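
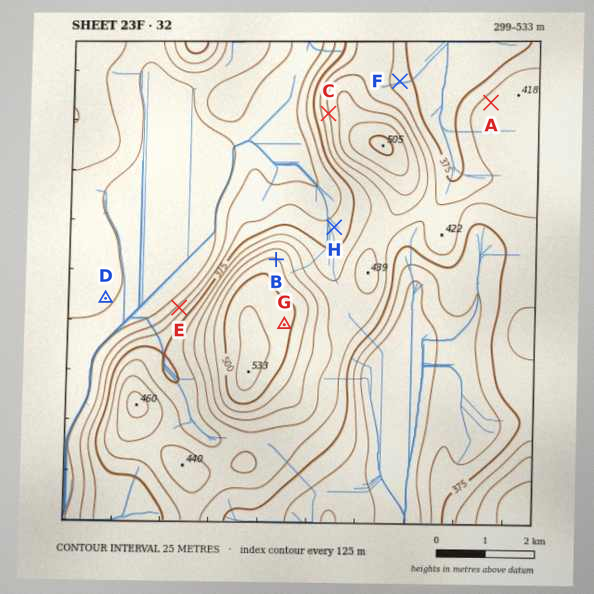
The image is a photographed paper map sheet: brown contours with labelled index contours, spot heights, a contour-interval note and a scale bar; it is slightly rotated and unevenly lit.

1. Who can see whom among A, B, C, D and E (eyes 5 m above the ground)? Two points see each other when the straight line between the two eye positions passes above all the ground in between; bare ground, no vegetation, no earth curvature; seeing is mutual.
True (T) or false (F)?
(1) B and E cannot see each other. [T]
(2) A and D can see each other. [F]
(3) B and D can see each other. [F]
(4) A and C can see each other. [F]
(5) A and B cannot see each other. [T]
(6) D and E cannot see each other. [F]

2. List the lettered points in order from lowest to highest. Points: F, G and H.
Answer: H F G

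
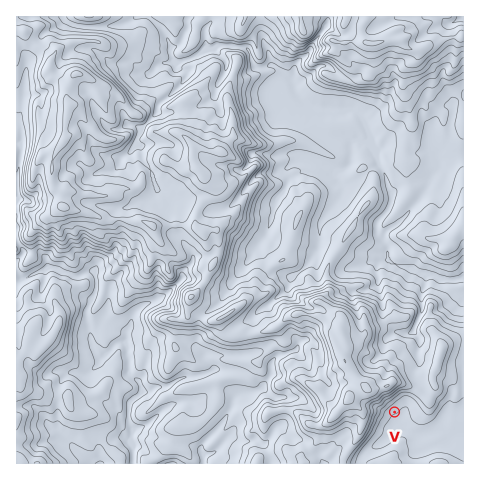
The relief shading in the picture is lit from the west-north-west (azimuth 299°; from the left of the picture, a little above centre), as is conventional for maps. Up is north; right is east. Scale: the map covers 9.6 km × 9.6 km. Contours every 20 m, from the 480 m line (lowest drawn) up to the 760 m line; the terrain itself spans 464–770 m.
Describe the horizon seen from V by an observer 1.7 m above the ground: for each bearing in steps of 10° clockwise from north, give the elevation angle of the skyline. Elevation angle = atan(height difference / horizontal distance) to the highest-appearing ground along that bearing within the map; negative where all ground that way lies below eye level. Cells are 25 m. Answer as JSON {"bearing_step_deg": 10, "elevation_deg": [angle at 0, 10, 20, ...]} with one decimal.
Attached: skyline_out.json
{"bearing_step_deg": 10, "elevation_deg": [11.7, 9.4, 7.5, 5.8, 4.7, 4.4, 4.1, 4.0, 3.2, 1.9, 0.7, -0.1, -0.5, 0.3, 1.0, 0.4, 0.1, 0.7, 1.4, 1.5, 1.2, 0.7, 1.1, 4.2, 7.2, 9.0, 10.4, 11.3, 10.6, 10.7, 12.4, 13.7, 13.7, 13.4, 13.9, 13.5]}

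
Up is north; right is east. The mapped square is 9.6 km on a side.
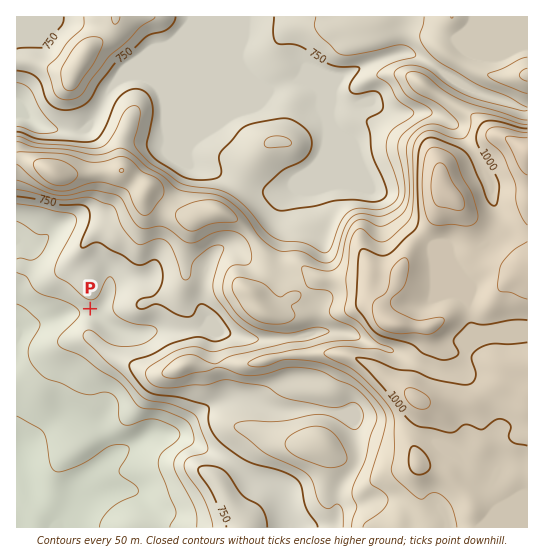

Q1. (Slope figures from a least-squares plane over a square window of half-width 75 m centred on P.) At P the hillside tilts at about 7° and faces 200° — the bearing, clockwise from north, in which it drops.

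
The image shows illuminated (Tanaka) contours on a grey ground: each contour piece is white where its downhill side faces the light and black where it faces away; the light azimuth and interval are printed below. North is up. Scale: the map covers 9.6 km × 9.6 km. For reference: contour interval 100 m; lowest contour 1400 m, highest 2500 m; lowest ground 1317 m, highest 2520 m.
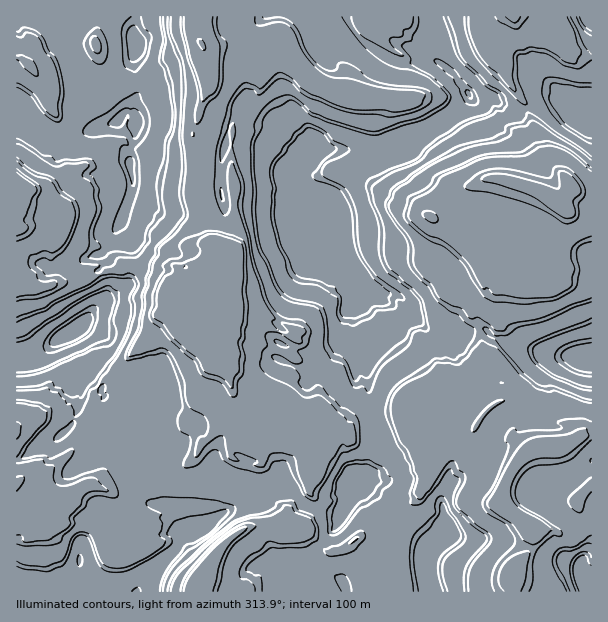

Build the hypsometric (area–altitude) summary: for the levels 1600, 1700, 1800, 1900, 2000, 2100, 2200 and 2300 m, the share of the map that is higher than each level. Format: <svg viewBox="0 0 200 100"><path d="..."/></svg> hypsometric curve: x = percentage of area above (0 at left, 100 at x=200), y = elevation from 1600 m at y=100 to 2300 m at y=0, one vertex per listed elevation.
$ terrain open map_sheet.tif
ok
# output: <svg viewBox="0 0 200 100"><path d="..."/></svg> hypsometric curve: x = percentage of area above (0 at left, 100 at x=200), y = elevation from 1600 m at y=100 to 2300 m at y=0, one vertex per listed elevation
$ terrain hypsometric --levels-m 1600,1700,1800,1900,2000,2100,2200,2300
<svg viewBox="0 0 200 100"><path d="M190 100l-5-14-34-15-10-14-51-14-13-14-48-15-7-14"/></svg>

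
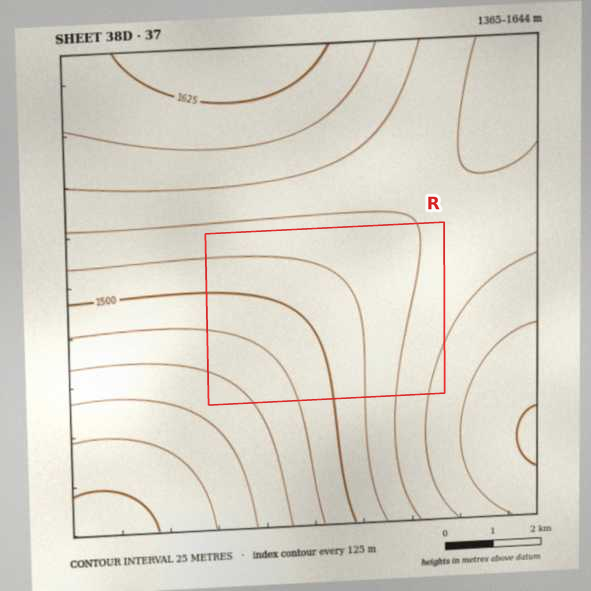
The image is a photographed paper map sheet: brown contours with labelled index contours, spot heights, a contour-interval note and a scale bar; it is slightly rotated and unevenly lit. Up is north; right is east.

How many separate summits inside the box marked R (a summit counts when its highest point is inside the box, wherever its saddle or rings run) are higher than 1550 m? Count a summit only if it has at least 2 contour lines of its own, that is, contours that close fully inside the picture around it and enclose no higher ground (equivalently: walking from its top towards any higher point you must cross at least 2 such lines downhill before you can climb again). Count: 0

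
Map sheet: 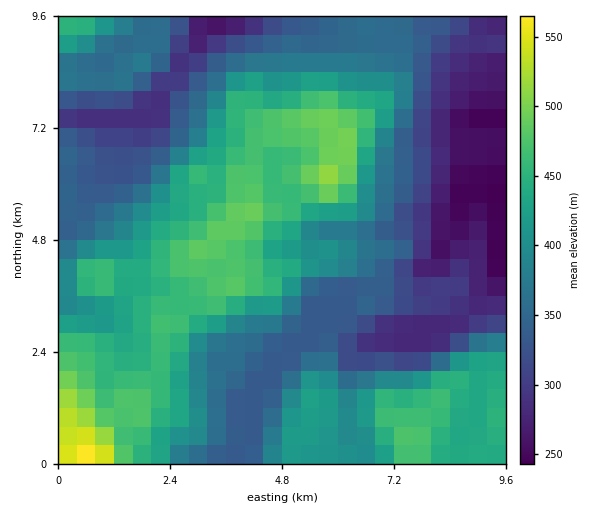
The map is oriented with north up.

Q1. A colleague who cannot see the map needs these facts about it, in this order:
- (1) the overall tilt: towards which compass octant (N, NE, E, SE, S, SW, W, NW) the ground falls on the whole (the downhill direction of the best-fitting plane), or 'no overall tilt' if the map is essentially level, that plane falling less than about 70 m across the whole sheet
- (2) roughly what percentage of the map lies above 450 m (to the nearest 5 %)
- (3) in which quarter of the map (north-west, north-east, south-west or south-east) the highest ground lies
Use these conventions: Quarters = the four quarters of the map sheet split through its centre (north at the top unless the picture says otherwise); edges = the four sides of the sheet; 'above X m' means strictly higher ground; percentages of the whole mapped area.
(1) Overall the map slopes down towards the north-east.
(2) About 25 % of the map lies above 450 m.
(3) Look to the south-west quarter for the highest ground.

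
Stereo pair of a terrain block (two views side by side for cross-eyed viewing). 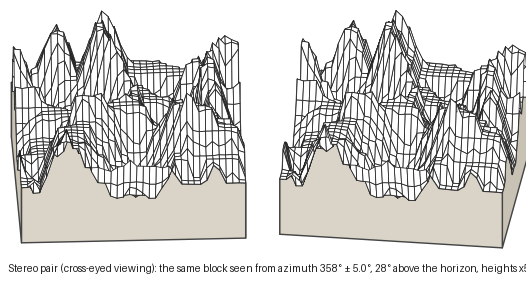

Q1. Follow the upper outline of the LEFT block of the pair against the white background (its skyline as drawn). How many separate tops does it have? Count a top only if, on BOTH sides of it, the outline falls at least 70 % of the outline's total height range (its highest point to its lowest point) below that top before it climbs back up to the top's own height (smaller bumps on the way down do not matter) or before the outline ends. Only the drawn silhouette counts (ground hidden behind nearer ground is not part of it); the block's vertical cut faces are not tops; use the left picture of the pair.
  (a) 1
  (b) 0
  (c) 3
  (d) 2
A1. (b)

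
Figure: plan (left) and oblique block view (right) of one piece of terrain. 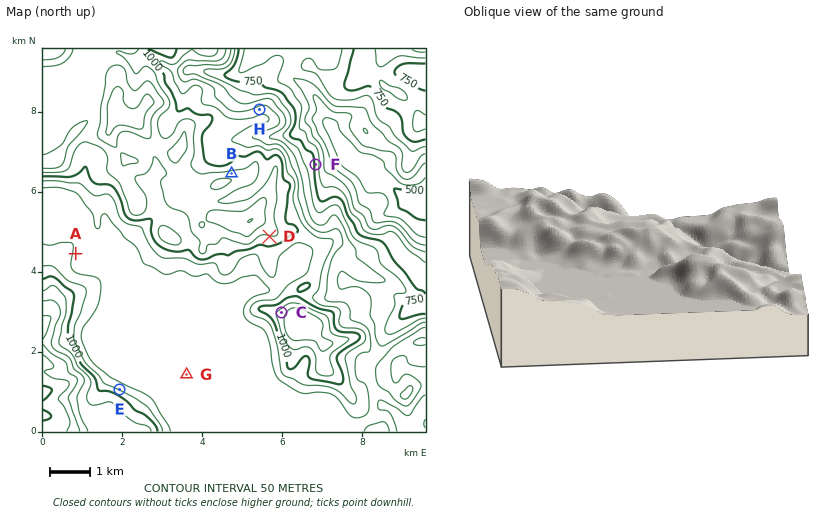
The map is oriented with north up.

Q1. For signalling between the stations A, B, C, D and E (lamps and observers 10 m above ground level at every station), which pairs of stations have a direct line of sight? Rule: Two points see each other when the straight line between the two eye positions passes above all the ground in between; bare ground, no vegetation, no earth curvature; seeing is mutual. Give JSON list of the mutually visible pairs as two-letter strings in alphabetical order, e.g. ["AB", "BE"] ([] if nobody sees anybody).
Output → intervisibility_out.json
["AC", "CD", "CE", "DE"]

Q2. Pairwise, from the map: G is above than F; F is below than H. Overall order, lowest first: F G H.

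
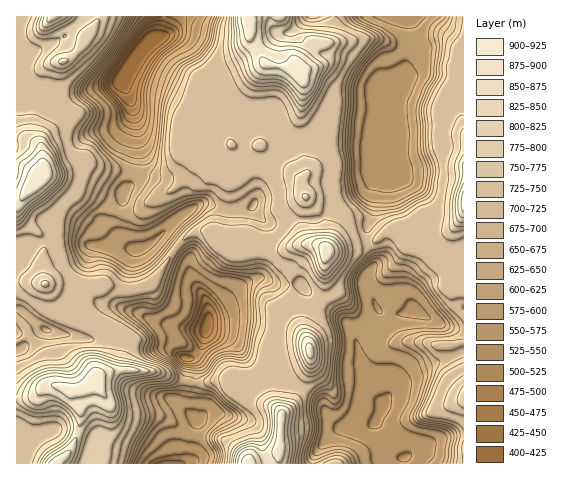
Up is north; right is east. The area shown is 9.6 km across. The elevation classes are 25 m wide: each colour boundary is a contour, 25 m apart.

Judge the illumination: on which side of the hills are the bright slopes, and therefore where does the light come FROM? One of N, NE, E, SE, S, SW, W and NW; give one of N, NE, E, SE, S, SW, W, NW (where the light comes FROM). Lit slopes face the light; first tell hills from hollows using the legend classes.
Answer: NW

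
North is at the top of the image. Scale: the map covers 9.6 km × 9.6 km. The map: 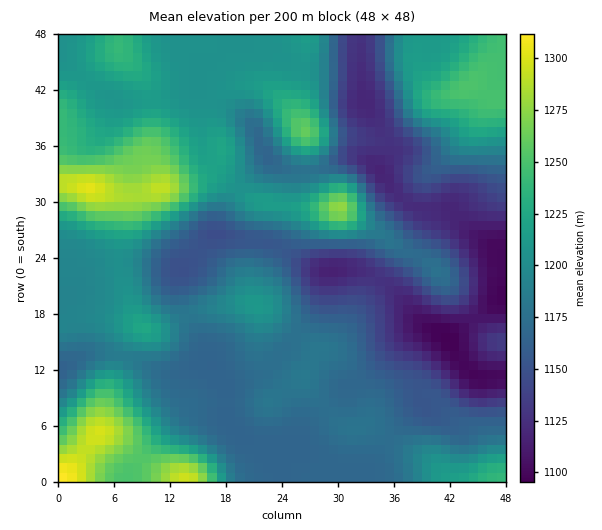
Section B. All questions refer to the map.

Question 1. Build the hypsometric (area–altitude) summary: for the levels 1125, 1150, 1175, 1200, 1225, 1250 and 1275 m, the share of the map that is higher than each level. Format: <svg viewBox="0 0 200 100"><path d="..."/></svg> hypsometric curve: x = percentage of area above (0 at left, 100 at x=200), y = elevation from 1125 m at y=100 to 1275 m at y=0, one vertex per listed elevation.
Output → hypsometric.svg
<svg viewBox="0 0 200 100"><path d="M182 100l-20-17-49-16-36-17-41-17-18-16-11-17"/></svg>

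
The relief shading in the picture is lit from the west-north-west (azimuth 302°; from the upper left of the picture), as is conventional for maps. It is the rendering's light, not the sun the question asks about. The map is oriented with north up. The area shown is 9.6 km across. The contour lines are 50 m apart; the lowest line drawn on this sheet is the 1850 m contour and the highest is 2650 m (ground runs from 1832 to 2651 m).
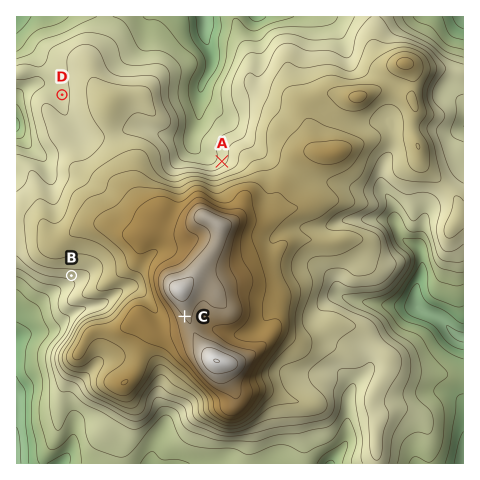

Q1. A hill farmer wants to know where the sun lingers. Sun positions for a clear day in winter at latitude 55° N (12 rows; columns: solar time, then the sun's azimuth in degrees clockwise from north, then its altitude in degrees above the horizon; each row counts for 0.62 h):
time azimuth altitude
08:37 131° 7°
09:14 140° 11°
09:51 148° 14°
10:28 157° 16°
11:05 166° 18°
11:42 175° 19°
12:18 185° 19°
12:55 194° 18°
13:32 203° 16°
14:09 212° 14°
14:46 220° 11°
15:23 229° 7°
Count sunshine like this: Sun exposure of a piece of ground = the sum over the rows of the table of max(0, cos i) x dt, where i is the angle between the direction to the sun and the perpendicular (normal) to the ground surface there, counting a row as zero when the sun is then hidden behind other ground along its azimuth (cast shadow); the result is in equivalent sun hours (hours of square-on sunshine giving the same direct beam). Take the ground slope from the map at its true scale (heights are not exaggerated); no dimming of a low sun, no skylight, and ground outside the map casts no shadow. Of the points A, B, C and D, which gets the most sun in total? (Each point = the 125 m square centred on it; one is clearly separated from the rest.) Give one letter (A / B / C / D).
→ B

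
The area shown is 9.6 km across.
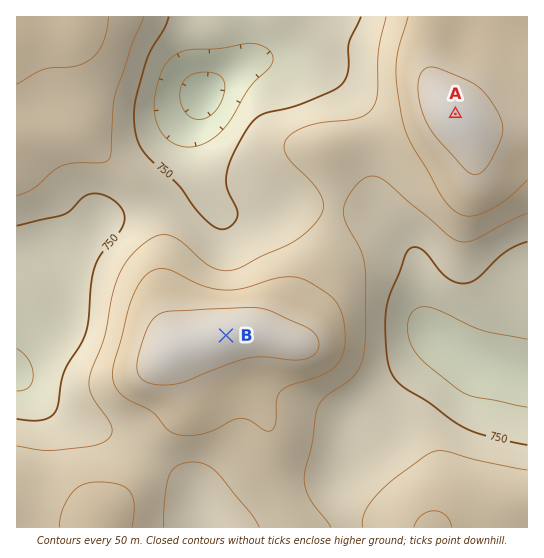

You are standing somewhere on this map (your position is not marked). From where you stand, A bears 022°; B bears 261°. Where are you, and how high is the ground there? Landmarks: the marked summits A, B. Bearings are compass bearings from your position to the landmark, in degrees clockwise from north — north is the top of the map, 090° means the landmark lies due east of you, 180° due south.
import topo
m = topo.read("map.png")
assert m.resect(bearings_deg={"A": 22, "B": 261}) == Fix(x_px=375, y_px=312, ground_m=780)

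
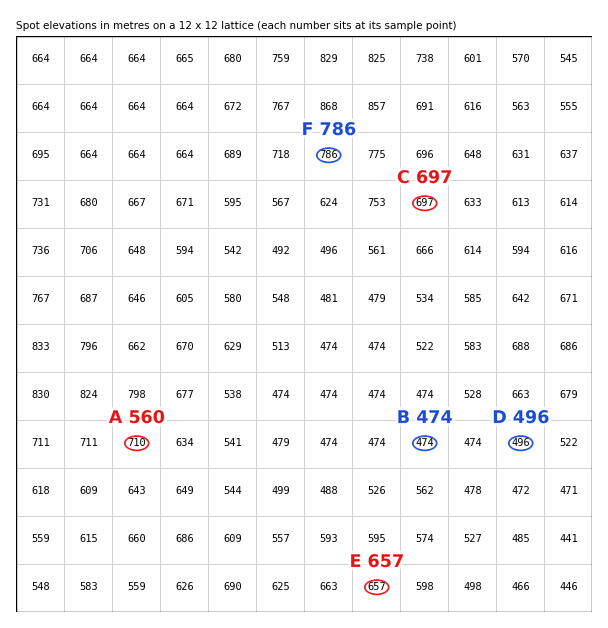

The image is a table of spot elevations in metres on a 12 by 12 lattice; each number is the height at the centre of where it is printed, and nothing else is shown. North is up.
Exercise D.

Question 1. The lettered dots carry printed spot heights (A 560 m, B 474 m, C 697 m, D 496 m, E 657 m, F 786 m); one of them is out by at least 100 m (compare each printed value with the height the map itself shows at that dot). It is A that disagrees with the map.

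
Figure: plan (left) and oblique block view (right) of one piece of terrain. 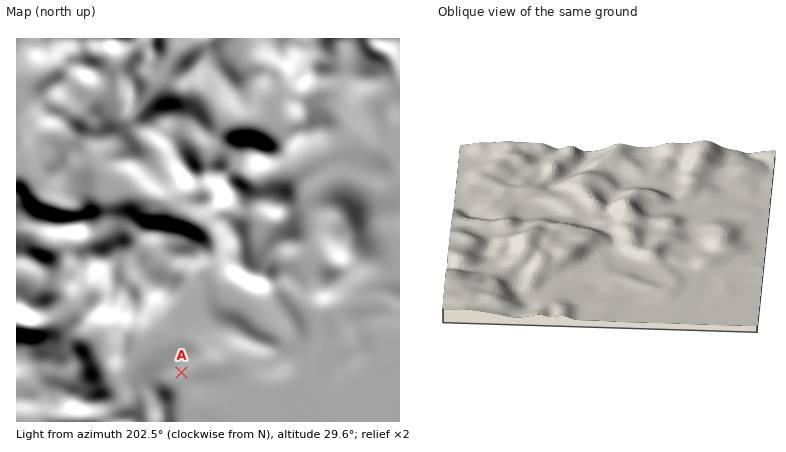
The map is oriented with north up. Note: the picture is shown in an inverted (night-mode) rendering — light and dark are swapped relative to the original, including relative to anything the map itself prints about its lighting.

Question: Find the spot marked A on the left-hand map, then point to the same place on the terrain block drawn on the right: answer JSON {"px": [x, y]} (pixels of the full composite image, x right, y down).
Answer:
{"px": [581, 297]}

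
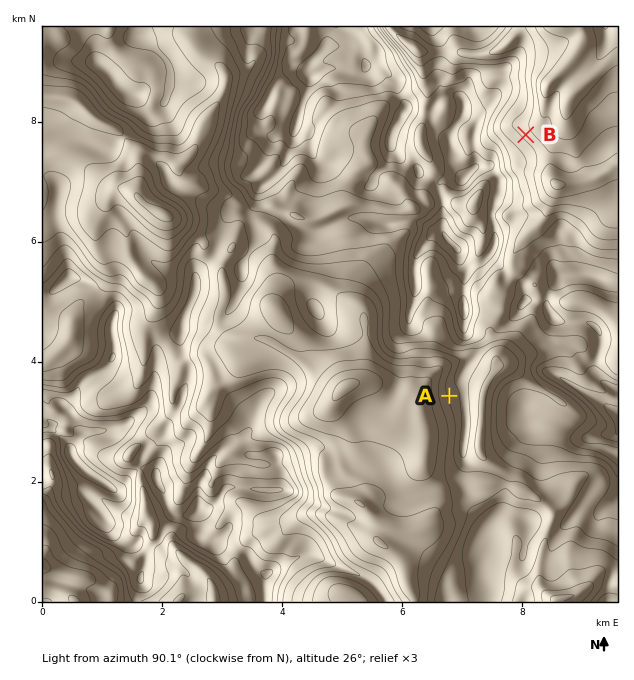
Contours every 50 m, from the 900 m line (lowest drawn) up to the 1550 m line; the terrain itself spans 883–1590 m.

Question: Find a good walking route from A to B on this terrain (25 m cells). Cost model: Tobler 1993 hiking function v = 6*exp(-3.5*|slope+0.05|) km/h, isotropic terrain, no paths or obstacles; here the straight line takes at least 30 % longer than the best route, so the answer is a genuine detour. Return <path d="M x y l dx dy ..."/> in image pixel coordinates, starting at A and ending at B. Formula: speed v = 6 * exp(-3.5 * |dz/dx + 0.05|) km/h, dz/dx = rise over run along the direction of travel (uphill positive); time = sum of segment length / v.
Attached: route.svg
<path d="M449 396l3-6 0-5 9-18 26-25 24-48 0-14 3-6 1-6 5-9 0-7 18-36 0-2-2-3-4-4-2-3 0-32 5-9 0-10-9-18"/>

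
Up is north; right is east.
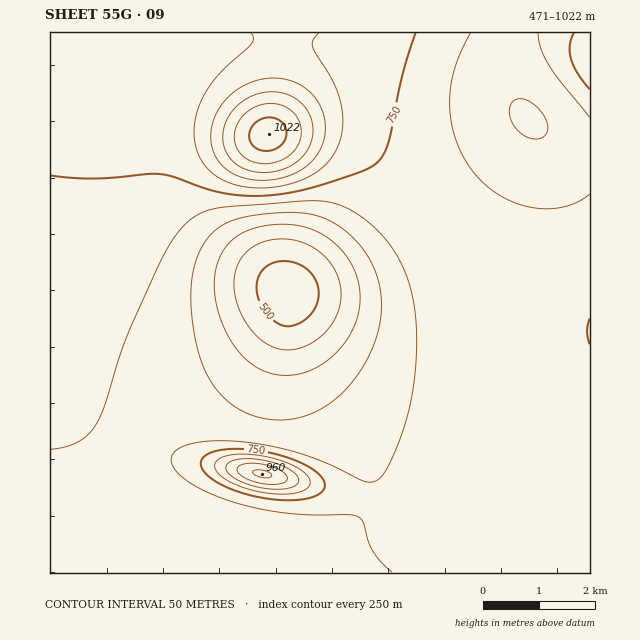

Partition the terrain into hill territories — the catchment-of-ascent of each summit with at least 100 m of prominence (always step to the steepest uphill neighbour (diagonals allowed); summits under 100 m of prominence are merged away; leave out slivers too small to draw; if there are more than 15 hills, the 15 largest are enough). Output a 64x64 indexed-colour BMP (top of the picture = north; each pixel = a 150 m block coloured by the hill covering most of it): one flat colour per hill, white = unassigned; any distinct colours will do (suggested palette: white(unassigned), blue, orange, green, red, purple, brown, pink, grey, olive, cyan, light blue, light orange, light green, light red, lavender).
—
<image width="64" height="64" href="data:image/bmp;base64,Qk12CAAAAAAAAHYAAAAoAAAAQAAAAEAAAAABAAQAAAAAAAAIAAATCwAAEwsAABAAAAAAAAAA////ALR3HwAOf/8ALKAsACgn1gC9Z5QAS1aMAMJ34wB/f38AIr28AM++FwDox64AeLv/AIrfmACWmP8A1bDFABERERERERERERERERERERERERERERERERERERERERERERERERERERERERERERERERERERERERERERERERERERERERERERERERERERERERERERERERERERERERERERERERERERERERERERERERERERERERERERERERERERERERERERERERERERERERERERERERERERERERERERERERERERERERERERERERERERESIiIiIiERERERERERERERERERERERERERERERERESIiIiIiIiIiERERERERERERERERERERERERERERERIiIiIiIiIiIiIhEREREREREREREREREREREREREREiIiIiIiIiIiIiIiEREREREREREREREREREREREREREiIiIiIiIiIiIiIiIREREREREREREREREREREREREREiIiIiIiIiIiIiIiIhEREREREREREREREREREREREREiIiIiIiIiIiIiIiIiERERERERERERERERERERERERESIiIiIiIiIiIiIiIiIRERERERERERERERERERERERERIiIiIiIiIiIiIiIiIREREREREREREREREREREREREREiIiIiIiIiIiIiIiIRERERERERERERERERERERERERESIiIiIiIiIiIiIiIREREREREREREREREREREREREREREiIiIiIiIiIiIiIRERERERERERERERERERERERERERERIiIiIiIiIiIiIhERERERERERERERERERERERERERERESIiIiIiIiIiIhERERERERERERERERERERERERERERERESIiIiIiIiIhEREREREREREREREREREREREREREREREREiIiIiIiIiERERERERERERERERERERERERERERERERERIiIiIiIiERERERERERERERERERERERERERERERERERERIiIiIiIRERERERERERERERERERERERERERERERERERESIiIiIREREREREREREREREREREREREREREREREREREREiIiIhERERERERERERERERERERERERERERERERERERERIiIiERERERERERERERERERERERERERERERERERERERESIiIRERERERERERERERERERERERERERERERERERERERIiIRERERERERERERERERERERERERERERERERERERERESIhEREREREREREREREREREREREREREREREREREREREREiERERERERERERERERERERERERERERERERERERERERESIRERERERERERERERERERERERERERERERERERERERERERERERERERERERERERERERERERERERERERERERERERERERERERERERERERERERERERERERERERERERERERERERERERERERERERERERERERERERERERERERERERERERERERERERERERERERERERERERERERERERERERERERERERERERERERERERERERERERERERERERERERERERERERERERERERERERERERERERERERERERERERERERERERERERERERERERERERERERERERERERERERERERERERERERERERERERERERERERERERERERERERERERERERERERERERERERERERERERERERERERERERERERERERERERERERERERERERERERERERERERERERERERERERERERERERERERERERERERERERERERERERERERERERERERERERERERERERERERERERERERERERERERERERERERERERERERERERERERERERERERERERERERERERERERERERERERERERERERERERERERERERERERERERERERERERERERERERERERERERERERERERERERERERERERERERERERERERERERERERERERERERERERERERERERERERERERERERERERERERERERERERERERERERERERERERERERERERERERERERERERERERERERERERERERERERERERERERERERERERERERERERERERERERERERERERERERERERERERERERERERERERERERERERERERERERERERERERERERERERMxEREREREREREREREREREREREREREREREREREREREzMzEREREREREREREREREREREREREREREREREREREREzMzMREREREREREREREREREREREREREREREREREREREzMzMxEREREREREREREREREREREREREREREREREREREzMzMzEREREREREREREREREREREREREREREREREREREzMzMzMRERERERERERERERERERERERERERERERERERETMzMzMxERERERERERERERERERERERERERERERERERERMzMzMzERERERERERERERERERERERERERERERERERERMzMzMzMREREREREREREREREREREREREREREREREREREzMzMzMxERERERERERERERERERERERERERERERERERETMzMzMzERERERERERERERERERERERERERERERERERERMzMzMzMREREREREREREREREREREREREREREREREREREzMzMzMxERERERERERERERERERERERERERERERERERETMzMzMz"/>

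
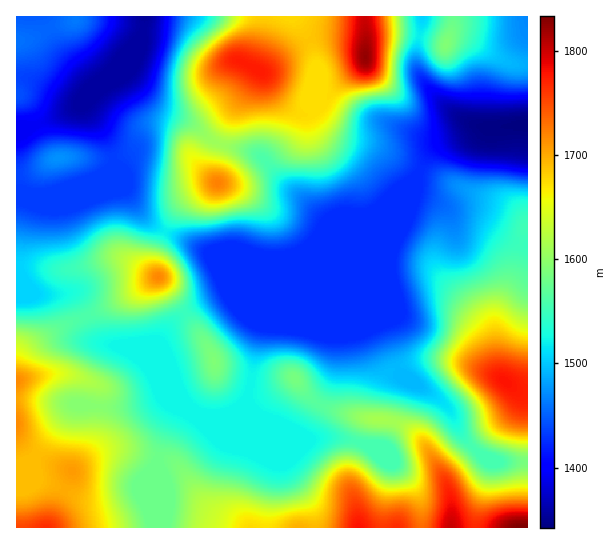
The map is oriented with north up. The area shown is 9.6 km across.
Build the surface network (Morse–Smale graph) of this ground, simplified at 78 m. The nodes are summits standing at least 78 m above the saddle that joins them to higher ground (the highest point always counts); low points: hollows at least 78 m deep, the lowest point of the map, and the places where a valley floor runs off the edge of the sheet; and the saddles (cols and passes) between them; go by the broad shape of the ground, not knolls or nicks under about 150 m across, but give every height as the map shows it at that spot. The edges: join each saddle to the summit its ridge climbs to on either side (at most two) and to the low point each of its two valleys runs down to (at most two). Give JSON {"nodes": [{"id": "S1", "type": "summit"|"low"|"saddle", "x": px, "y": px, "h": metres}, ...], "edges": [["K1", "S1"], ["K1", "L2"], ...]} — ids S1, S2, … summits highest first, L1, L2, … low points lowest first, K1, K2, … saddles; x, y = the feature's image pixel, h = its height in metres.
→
{"nodes": [
{"id": "S1", "type": "summit", "x": 522, "y": 527, "h": 1834},
{"id": "S2", "type": "summit", "x": 365, "y": 57, "h": 1824},
{"id": "S3", "type": "summit", "x": 505, "y": 382, "h": 1779},
{"id": "S4", "type": "summit", "x": 258, "y": 70, "h": 1776},
{"id": "S5", "type": "summit", "x": 45, "y": 527, "h": 1766},
{"id": "S6", "type": "summit", "x": 218, "y": 183, "h": 1722},
{"id": "S7", "type": "summit", "x": 158, "y": 278, "h": 1719},
{"id": "L1", "type": "low", "x": 525, "y": 125, "h": 1342},
{"id": "L2", "type": "low", "x": 145, "y": 17, "h": 1352},
{"id": "K1", "type": "saddle", "x": 309, "y": 41, "h": 1686},
{"id": "K2", "type": "saddle", "x": 221, "y": 143, "h": 1609},
{"id": "K3", "type": "saddle", "x": 525, "y": 462, "h": 1586},
{"id": "K4", "type": "saddle", "x": 155, "y": 459, "h": 1579},
{"id": "K5", "type": "saddle", "x": 86, "y": 317, "h": 1560},
{"id": "K6", "type": "saddle", "x": 185, "y": 313, "h": 1548},
{"id": "K7", "type": "saddle", "x": 166, "y": 231, "h": 1519}],
"edges": [["K1", "S2"], ["K1", "S4"], ["K1", "L1"], ["K2", "S4"], ["K2", "S6"], ["K2", "L1"], ["K2", "L2"], ["K3", "S1"], ["K3", "S3"], ["K3", "L1"], ["K4", "S1"], ["K4", "S5"], ["K4", "L1"], ["K5", "S5"], ["K5", "S7"], ["K5", "L1"], ["K5", "L2"], ["K6", "S1"], ["K6", "S7"], ["K6", "L1"], ["K7", "S6"], ["K7", "S7"], ["K7", "L1"], ["K7", "L2"]]}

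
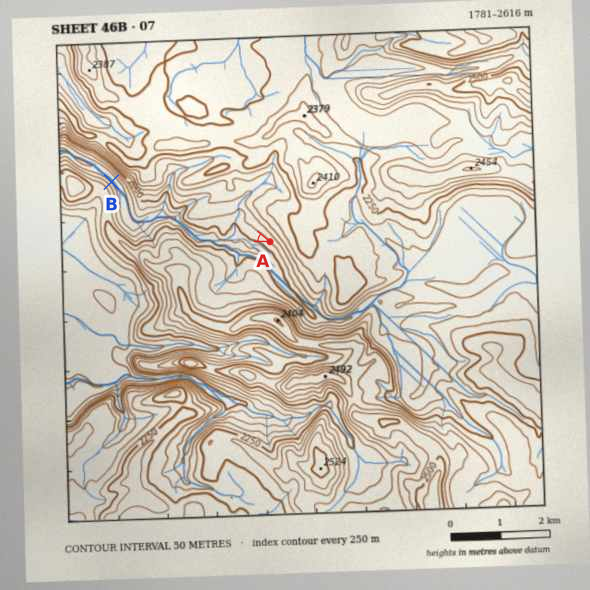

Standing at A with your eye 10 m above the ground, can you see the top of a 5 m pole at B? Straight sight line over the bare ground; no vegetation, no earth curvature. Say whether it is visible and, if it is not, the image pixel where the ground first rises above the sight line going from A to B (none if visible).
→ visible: false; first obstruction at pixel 230 226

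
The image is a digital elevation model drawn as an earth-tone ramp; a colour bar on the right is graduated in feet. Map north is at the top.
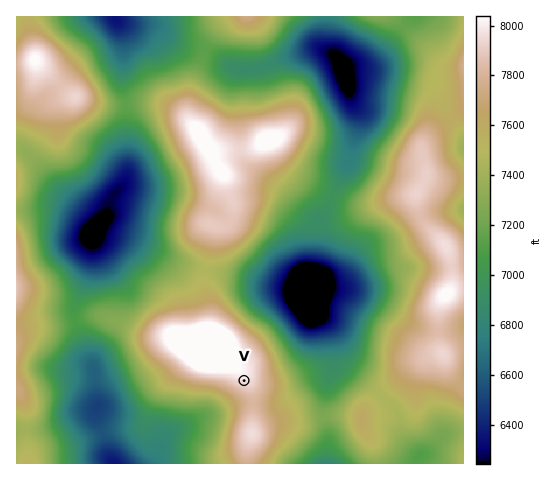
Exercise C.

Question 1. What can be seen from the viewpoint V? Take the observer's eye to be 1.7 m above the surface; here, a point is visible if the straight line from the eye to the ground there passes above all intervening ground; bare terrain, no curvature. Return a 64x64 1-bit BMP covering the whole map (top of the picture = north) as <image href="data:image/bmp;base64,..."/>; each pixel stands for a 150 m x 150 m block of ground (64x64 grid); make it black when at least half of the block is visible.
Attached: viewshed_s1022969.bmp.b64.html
<image width="64" height="64" href="data:image/bmp;base64,Qk0+AgAAAAAAAD4AAAAoAAAAQAAAAEAAAAABAAEAAAAAAAACAAATCwAAEwsAAAIAAAAAAAAA////AAAAAAB/4APYAADgA3/gAfwAAeADf8AA/gAB4AN/wAAfAAHgAX+AAAfgAcABfwAAA/gBwAB+AAAD/gHAgXwAAAH4AMGBfAAAAPAAR8P8AAAAYAAHj/gAAAAAAAff+AAAAIAAB/7wAAAfgAAD/OAAAB8AAAP8wAAAHgAAA/iAAAAOAAAD+AAAAAAAAAH4AAAAAAAAAPAAAAAAAAAAMAAAAAAAAAAYAAAAAAAAABgAAAAAAAAAGAAAAAAAAAAYAAAAAAAAAAwAAAAAAAAADAAAAAAAAAAAAAAAAAAAAAAAAAAAAAAAAAAAAAAAAAAAAAAAAAAAAAAAAAAAAAAAAAAAAAAAAAAAAAAAAAAAAAAAAAAAAAAAAAAAAAAAAAAAAAAAAAAAAAAAAAAAAAAAAAAAAAAAAAAAAAAAAAAAAAAAAAAAAAAAAAAAAAAAAAAAAAAAAAAAAAAAAAAAAAAAAAAAAAAAAAAAAAAAAAAAAAAAAAAAAAAAAAAAAAAAAAAAAAAAAAAAAAAAAAAAAAAAAAAAAAAAAAAAAAAAAAAAAAAAAAAAAAAAAAAAAAAAAAAAAAAAAAAAAAAAAAAAAAAAAAAAAAAAAAAAAAAAAAAAAAAAAAAAAAAAAAAAAAAAAAAAAAAAAAAAAAAAAAAAAAAAAAAAAAAAAAAAAAAAAAAAAAAAAAAAAAAAAA=="/>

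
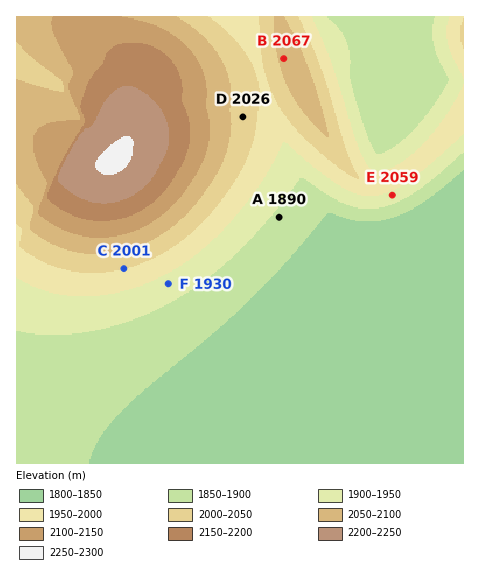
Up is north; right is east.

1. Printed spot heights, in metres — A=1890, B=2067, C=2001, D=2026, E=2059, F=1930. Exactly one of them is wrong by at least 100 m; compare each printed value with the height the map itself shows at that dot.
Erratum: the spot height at E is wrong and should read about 1934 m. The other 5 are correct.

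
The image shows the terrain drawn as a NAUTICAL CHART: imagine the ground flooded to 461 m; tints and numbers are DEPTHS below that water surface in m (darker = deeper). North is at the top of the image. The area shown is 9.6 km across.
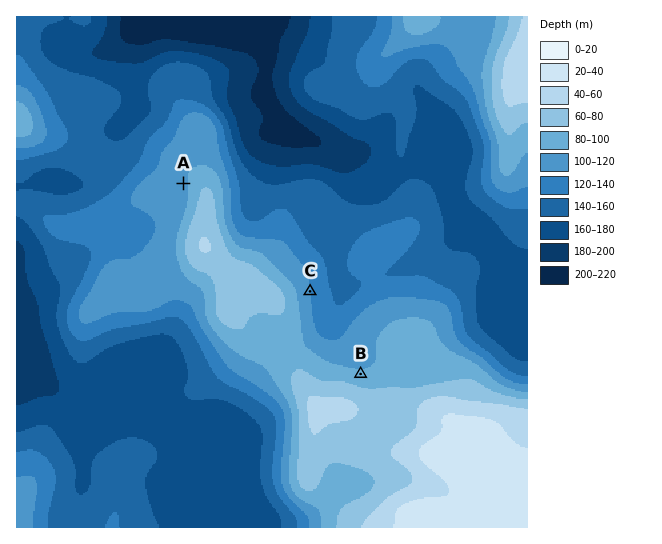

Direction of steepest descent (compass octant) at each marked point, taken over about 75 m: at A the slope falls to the W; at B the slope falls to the N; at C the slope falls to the E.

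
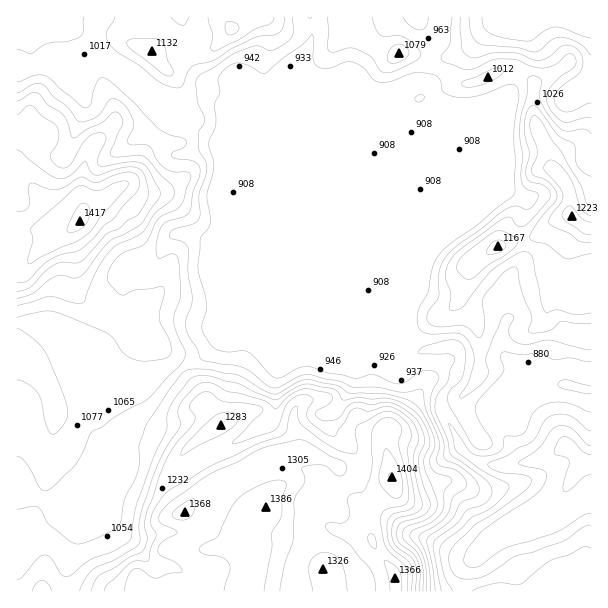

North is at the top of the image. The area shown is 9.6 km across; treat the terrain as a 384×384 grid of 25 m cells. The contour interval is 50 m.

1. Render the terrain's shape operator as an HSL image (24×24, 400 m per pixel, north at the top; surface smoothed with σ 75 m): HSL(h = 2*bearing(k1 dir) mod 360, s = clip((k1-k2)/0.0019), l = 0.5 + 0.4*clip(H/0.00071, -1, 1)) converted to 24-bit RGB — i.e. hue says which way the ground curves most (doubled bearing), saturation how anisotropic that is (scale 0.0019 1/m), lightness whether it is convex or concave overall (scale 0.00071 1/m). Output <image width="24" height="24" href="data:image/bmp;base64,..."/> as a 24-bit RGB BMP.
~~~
<image width="24" height="24" href="data:image/bmp;base64,Qk32BgAAAAAAADYAAAAoAAAAGAAAABgAAAABABgAAAAAAMAGAAATCwAAEwsAAAAAAAAAAAAARY+zxHWTLE2crLzTs6DdknrRrFtufE1UUIBuvaiDppp1Lzdjsq14bZCLYUtvzu2e7+nSGzF6HlGdkm7Lwni6aXKbp5mZjoGSUYV5rZ96O3V2PX89Qpc95ABp1nyAjHzFXYSykqx4rZaGOVd1aLFtkE1xpEl3wv/S56y8Pw06IjEdJFI2cah/hXquoYuuroWSdJmPinZddWdeV3RPJBk415IvyrcdLI8wqlulrZOGqZ5oTW+KYlWMZ3CruOeuw3MBMxcAdFocQI1WGkkdJFcdR2o1SW1DybCXj3ZkgGhzf39/fX5/IT9mesHD69ny34zDKF1nyJ2zz7eqQlN3XYV6g15/pIdU/zJu0vf5t8LxeCigkZvJM5F6LnM4PnNWfqFEgGd5kp1qb393f39/PGNwOYGZiNwk5GitplndL4c20It/1HLLRktyV61CWCGM8vjTc82xchjK09z4pLHzxqL1xrLtQXycYayTbF99sauKYoR/eX5/Z218Hllj98rHFWIMJZcT24vu2mLw3EGQfcHhk6XnMhdd8v7NqUIyBk4hRQIEQhwAITsDSV8QoWE+hSMTXWB+uKmDb4aBX3dvcXx/Pmh1N4wy+LHU5HtLAjQIMm0c7MBkVLG1ghN5ZoK39O7X2ufwZWDfJAAz1Pfp1DS8m7+mKho5y6xNWFl1v8eehVaej3t0aH1WK29jb1HAjNJrluHN18DyAE7t/9nMcTMSAJSLmNrs4e/c6mqHMQAzs/NzIRxXzKWjsVh9ZTx+b7trX26GkcKDZVSAoHmfoouuYq+gDUk5xuPDhI7AiLxnDRYmZN9J59H6Uh77ZGAgaF8X2hgtfwD0xjr02HpbMYNYq2e1nozRmrjTbqSOkGOae3R/h3OAh11ap3tXPsRzDpUba1k4rGU8XDhINW4gcV4YWT0ngpJObT8sMnkozWNqFRRU8+eddjF7V144iYg9d10rf6h2gFt1fGlndWdZaamcpcLNksmgYUx1U0JHloRafGdvcoJugXJrdIBygmFvjYC1yUWfc1gUDzwc2e+jTh+z14e8SKJ/Yrd4VWMhX1c9jpdUh8a4XXCfrK9tooBOU3B3U117iYh7g31+fIeGfHh/f4B/eH2AaYBpQzaY8djzic3gb7hyKDRauV9lzFWeeZrOdcV+NnqKiMNyQ4lgWm2Ts4e3zrmjVGueVE19jYWLhYmKf3SDf35/f39/fn5/dHuFUXV9jDVK6b+QPG83NkJ2dpqdyLqdbXiC8K/RJkRUrMpXNXE+M1AxM3w85cyvQjxkXmN6dIR3iHl3gHd9f39/f39/f39/coB9Y3OFKVa789jn7ISdCiwbVYZKqKd5hXZkZU2c9MHw1MGLi1dgN2Y6IMMiPYYfnjRQVnd6fnZ7gH58f39/f39/gIB/f39/f4B/b39yHWlLM8OP+tH45c3+RCrqgG1Nv1lAUEqjqHyt7s/btnDLe4G5wJhnKmNKZNqXOkmJfn1/f39/f39/f39/f4B/f39/f39/f39/eH95JV4uF2Mb6Y+EKBas9s34wv/9Vox+OLW95Mfd2pT14qXjjaviqqXoTqJBLDRZf39/f39/f3+AgX+Af3+Af39/f39/f39/f39/fn9/QXNTb0sXLSIGhaoAXuwDdr2JLmhZ48MdB08s9dbn1IHgcjCY9dblHCt5fHuAhn16e4KBf4B/gH9/f39/f39/gIB/f39/f39/enx/GRhZ+NP3zP/dPyJlsXFOeJZLD4qx9p6ACC4FykwhjEB3wMdAQS1ce3x/gYp8gHl/f39/f39/f39/f39/f39/f39/f39/fHx/JRpXsulbmfB8mzy5g3jGr7jIE1164meE0qTiQGKNlWJ3yZqPQFKPc3d+gXN5iHttgnxcbIFneX50f25rhXxZa31ge31peH5vDxpP4/3OGkSPwmiR5HzLY6NdXCNPO6c+041XaC5Jg3szkbtSi1aNW1Jxi3Rib3+lmbO9d2iYgmx1WIZXmJG3m1istV1IXIQ9DSws9/+kIxcQR3UrOoMmqS04X1uFi7tkXSAshicyw+/JhS8yOlshVE5tdbBfW35slFVFZ3JNdz5i26hSIWAeQaOPkc3q7NH6do/zve75/Yn0HKyZh0x3ppx8el6CljphhFnR2PPxXFaos0vU9Zu5GU8rtrdINH1Zajq4xXCWS8C90OL2yMf4v07GKog/KZFVw71pXyBS0NGGt3v0e2d9dp5qZFJ+b4SimLtzfoZNlVFyVz183reyz7XwrM7nW6XJHyFu19OrgcOKLWwtajErxJt2ZbFoLks+YVMxQWQ4fq4kYToj"/>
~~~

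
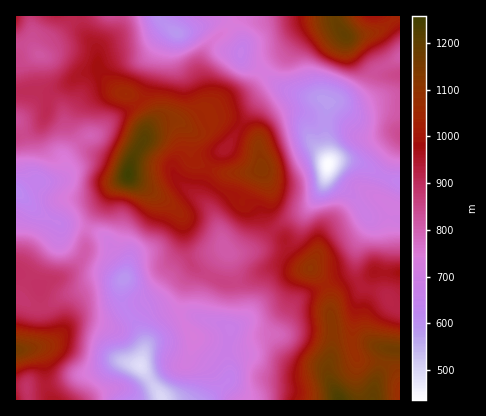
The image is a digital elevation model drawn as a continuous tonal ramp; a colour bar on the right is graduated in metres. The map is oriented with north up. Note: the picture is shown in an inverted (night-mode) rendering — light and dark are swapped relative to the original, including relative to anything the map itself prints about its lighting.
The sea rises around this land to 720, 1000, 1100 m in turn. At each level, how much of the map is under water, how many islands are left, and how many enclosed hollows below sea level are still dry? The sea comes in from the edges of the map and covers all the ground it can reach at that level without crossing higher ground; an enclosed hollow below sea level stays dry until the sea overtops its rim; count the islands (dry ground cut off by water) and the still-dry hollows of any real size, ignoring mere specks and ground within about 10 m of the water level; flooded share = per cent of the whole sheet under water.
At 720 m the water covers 23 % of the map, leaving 0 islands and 1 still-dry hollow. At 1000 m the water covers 80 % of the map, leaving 1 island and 0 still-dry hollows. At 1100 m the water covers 93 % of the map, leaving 2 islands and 0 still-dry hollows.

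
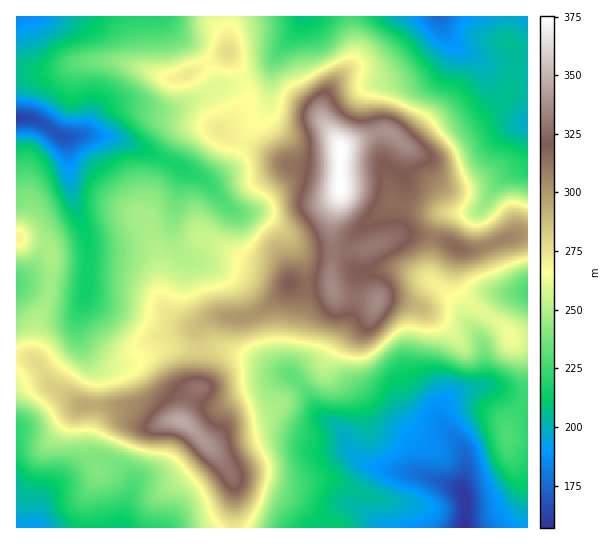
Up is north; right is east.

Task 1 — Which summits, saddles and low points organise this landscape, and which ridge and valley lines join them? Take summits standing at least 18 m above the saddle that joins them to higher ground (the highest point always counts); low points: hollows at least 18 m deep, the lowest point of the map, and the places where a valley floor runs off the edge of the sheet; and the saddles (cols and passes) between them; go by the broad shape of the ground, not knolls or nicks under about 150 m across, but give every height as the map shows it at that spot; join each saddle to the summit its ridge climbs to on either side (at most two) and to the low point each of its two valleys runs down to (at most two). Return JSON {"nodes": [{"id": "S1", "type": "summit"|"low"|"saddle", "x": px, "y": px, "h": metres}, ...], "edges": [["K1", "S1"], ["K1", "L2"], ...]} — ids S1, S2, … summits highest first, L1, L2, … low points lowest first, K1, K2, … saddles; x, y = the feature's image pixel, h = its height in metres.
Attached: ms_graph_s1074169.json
{"nodes": [
{"id": "S1", "type": "summit", "x": 341, "y": 186, "h": 375},
{"id": "S2", "type": "summit", "x": 182, "y": 421, "h": 347},
{"id": "S3", "type": "summit", "x": 19, "y": 238, "h": 270},
{"id": "L1", "type": "low", "x": 463, "y": 527, "h": 157},
{"id": "L2", "type": "low", "x": 18, "y": 118, "h": 162},
{"id": "L3", "type": "low", "x": 439, "y": 17, "h": 176},
{"id": "L4", "type": "low", "x": 17, "y": 17, "h": 185},
{"id": "L5", "type": "low", "x": 17, "y": 527, "h": 190},
{"id": "L6", "type": "low", "x": 527, "y": 291, "h": 228},
{"id": "K1", "type": "saddle", "x": 433, "y": 238, "h": 310},
{"id": "K2", "type": "saddle", "x": 199, "y": 350, "h": 282},
{"id": "K3", "type": "saddle", "x": 17, "y": 357, "h": 270},
{"id": "K4", "type": "saddle", "x": 243, "y": 81, "h": 264},
{"id": "K5", "type": "saddle", "x": 527, "y": 339, "h": 257},
{"id": "K6", "type": "saddle", "x": 50, "y": 282, "h": 246},
{"id": "K7", "type": "saddle", "x": 87, "y": 279, "h": 215},
{"id": "K8", "type": "saddle", "x": 17, "y": 69, "h": 206}],
"edges": [["K1", "S1"], ["K1", "L1"], ["K1", "L3"], ["K2", "S1"], ["K2", "S2"], ["K2", "L1"], ["K2", "L2"], ["K3", "S2"], ["K3", "L2"], ["K3", "L5"], ["K4", "S1"], ["K4", "L2"], ["K4", "L3"], ["K5", "S1"], ["K5", "L1"], ["K5", "L6"], ["K6", "S2"], ["K6", "S3"], ["K6", "L2"], ["K7", "S1"], ["K7", "S3"], ["K7", "L2"], ["K8", "S1"], ["K8", "L2"], ["K8", "L4"]]}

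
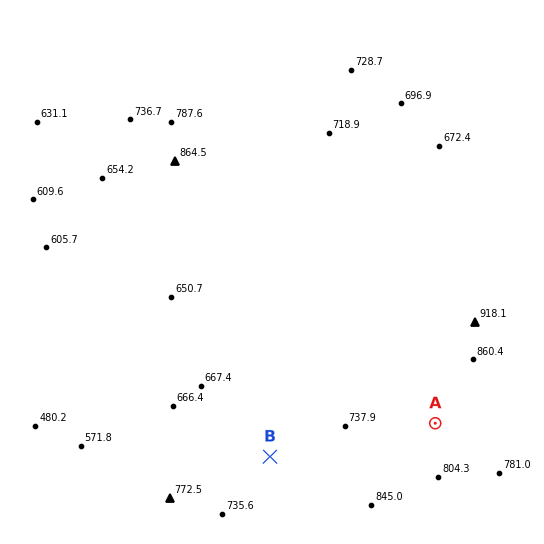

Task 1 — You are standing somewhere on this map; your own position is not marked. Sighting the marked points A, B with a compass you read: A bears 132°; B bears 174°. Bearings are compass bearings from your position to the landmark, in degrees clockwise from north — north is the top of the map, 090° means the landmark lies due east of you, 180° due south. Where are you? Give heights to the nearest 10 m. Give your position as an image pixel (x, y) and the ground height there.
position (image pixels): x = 249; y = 255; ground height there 700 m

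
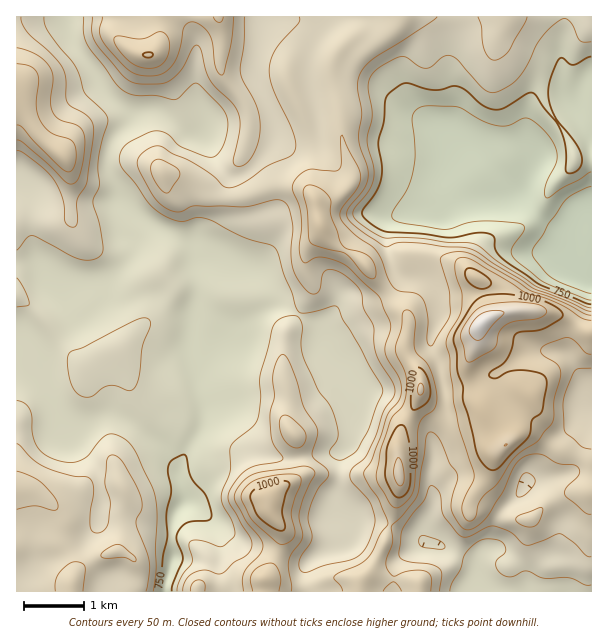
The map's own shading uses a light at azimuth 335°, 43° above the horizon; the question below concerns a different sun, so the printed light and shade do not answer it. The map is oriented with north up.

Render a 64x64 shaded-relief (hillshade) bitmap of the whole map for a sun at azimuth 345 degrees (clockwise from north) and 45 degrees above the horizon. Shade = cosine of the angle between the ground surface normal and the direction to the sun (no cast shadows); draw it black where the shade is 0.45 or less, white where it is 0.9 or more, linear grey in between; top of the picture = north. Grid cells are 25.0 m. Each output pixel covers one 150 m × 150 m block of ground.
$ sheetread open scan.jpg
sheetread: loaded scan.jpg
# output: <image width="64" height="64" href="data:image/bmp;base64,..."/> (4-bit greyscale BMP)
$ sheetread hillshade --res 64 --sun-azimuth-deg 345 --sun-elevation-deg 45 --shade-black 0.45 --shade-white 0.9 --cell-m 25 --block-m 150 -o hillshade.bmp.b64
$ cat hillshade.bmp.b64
<image width="64" height="64" href="data:image/bmp;base64,Qk12CAAAAAAAAHYAAAAoAAAAQAAAAEAAAAABAAQAAAAAAAAIAAATCwAAEwsAABAAAAAAAAAAAAAAABEREQAiIiIAMzMzAERERABVVVUAZmZmAHd3dwCIiIgAmZmZAKqqqgC7u7sAzMzMAN3d3QDu7u4A////AJmZqYd4iYdTjM25qZmHZoqpiImGeImXVVeIh3d3dmZmiZqql2eIh1Ns3tuqqqmHeruqq5d4q8p2VoiHd3d2ZmaImaupdmd3ZFve27u97ad5vd3u2Xm97bl2iIiHZ3dmZneImrqXZnh1Wbu6u83tt1abze7sd63uy5d4mZhmiIh3d4iJq7qYmYZXiau7zMuWMliqvN2Vabu6lmeJl2ZneHeIiIiJvMuqhmebzLu5h2QiR4mavLZXiZh0JGd2VVZ3d4iJiIiru6mGebzLupUzRFVoiZmryVV4h1IANEVUVoiIiIiIiJqqmHZ5vLqpYyNWZniZmZq4M2d2QxAVZnZWeIeIiIiIiZmHdmi7qYZDRndlaImYiIYgNodmYyabuXZnd3eIiYiJmHd3ZpqZhUV4hkNGiIh3ZRAViZmGRZzMp2ZneImZmIiIiIh2eImZmaqWQzV4h2VVIAV5q5dDWby6h4iJmaqZiYiZmIh3iKze7cljNFeGVVVBFXirqFI3mruqqqqru7upmZmZiIiInO///8hUWJh4h3Mld5qoUhWImZqqq8zd3LqqmZmIiIiazv///amavLuplSWIiYdSAmd3eJmrzMzMuqqZmIeJmZmr3d3Lu7q97KqmNYiIdmQAFGZniaq7uqu7u6mYh4mZmZqql2Z4iavduqdFeIh3hyACV4iamZmZmrzLqZiHeJqqqqmGVVVnib3MuFZ4h4mqgwFHmaqYiZmZq7upiIh4mqu7qoeIdniJrMy4VWeIiZqpVEaKqoiImYiaqpiIiIiJqru6mbqYiJmbzchUaIiImaqGRHmZmIiIiIiZiIiIiImaqqqruqmZmZrO6UNYmIiZmZdVaJmpmIiHeIiIiIiIiZmZqrupmpmZms7rQViImZmZh2ZoiKmZiHd3eIiIiIiImZmaqpiZmZmZvcpjWZmamZiIdVeIqZmYiIeIiIiZmZmZmZmZmJmZmZmZmaZpmZqpmZl1RniZmZiIiIiIiZmZmZmZmZmZmZmZmHZpyYmHeJmaqpdVZ5mZmZiIiIiImZmZmZqqqpmZmZmHZVjLmYdWeJq7uXZlmZiZmZiIiIiJmImZmqu6mZmZmIdlacuZmFNWiau7mGSZiJmqmYiIiIiIiZmZq7qYiZmIh4iJq6iIYzVomZmHZZmIiquqqZiIeIiIiZmauoiJmIh4qqmJqoh1RWd2ZmZmiIiJqru6mIiHiIiIiJqqh4iIiImruXesyoZFVVREVniIiJmaqrupiIiIiIiImruoiIiIiJmpd5zdyVMiIjNXrXeJmZmaqqqZh4iIiIiJvLh3eIiHeJqIis3ut0NERXrfeJqZmZmaqpmHeIiId4iaqFVomYh5q6iJq+/+y7vM3u55mZmZmZmZmZh4iIiIiImXVWeJh3m8qZmZve7////u/omZmZmZmZiIiIiJmZmZmIZmZ3dUebupmYh4q97v///tmZmIiIiZmYiImJmZmZmYdmdmVCR5qZmYh3is3d3u3KmYiIh3d4mamYiZmZmZmZh2ZlQyRnmYiIiJvN3d3LqpmYiId2VWeJqqmImZmYiIiIdkMiWJmYiImb3t3d3LmZmYd3dmVWaImaqpiIiIh3eImGMjabu7qqvN//3LqZiImZlnZmZmeImZmqmIiId2ZniqdEabzd7//////ah2ZniJmXdmZ3eIiZmZmYeHdmZmaKqGaKzd7//////9uYZVeImZh3iIiIiJmZh2VmZmd3d4mpiIq83d7u7d3e3cuodniJmYmZiIiJmZhkIjRVZneIiJmod5qqqqqqqrzMzLqWZ4mZmaqYiImZhkIjM0VWZniIeKhSFGeIiJmZmqqru5dWeImZmYdneIh1NGZWZ3d2Znd5qXIANniIiZmZmZmaqFRniZmYZEVnh2VWd3iJqqmHeJu6pxAFd4iJmYiIiJmqYyRpmHUzRnh2Zmd3iZqqqqmazMu6chR3iImZmIiIiJuVETh2QjM2iHZniZmaupiaqqvdy6qWRXeIiJmZiIiIm7lCJ1MTVDR4iJq7u8zLmHmqq8y6qZh3eIiImZmYiIiKuoVUIjeGRGmqvNzNzMu5eJqqqqqZmIiIiIiJmZiIiImZmXMkiqhUaKvN3Ly7q7qHiZmZqpmHd4iIiImZiIiIiHiqhFirynVXq8zMqZmaupiJmYmZmXZXiIiIiIiId3d3Z6qGeavLl2eKu7uYiJmqmIiYiJmZdUZ4iIiIiHZmZ3ZoqYeJq8y5iImaqYiIiImYiIiImZl2VniIh3d3ZUVWZnmZh4iJu7qpiIiIiIiHZ5mYh4mZmYd3d3dmZmZURFZniZmIh3eauqmGZmZ3iHVXmZiImZmZiHd3ZlRFZVRERXiJiIiHZniamGQzNFZ3VFiZmIiZmZmHd3ZlRFVVVVRFeIh4iYdmeImHUxACRXdVeJmYiZmZmHZmZmVVZlZmZVVnd3eKqYiImHZCEAAkZ2d4iZmZmZmIdEVmZmZmZ3dmVWd3dnu7qpmYZDIhESRniHeImqmZmYh1I1ZmZmd3d3ZmZ3d1XMy7qoZCNXdkNGiYZniaqpmamIdCNGd3d3iId2Znd3VMzLqphTR6zKdVZ4hmeJqqmZqpiHUzV3d3iIiHdmd3dku7qpmGaKzMynZmd2Z4mamZmrqZmGRGd3eImYdmZmd3aZmZmZmbu7u6h2VmZniZmZmZq6mZhlZ3d4iZh2ZmZniJmZmZmru6qqqHZWZmeJmZmZmaqpmYZnd3eImIZmZmeI"/>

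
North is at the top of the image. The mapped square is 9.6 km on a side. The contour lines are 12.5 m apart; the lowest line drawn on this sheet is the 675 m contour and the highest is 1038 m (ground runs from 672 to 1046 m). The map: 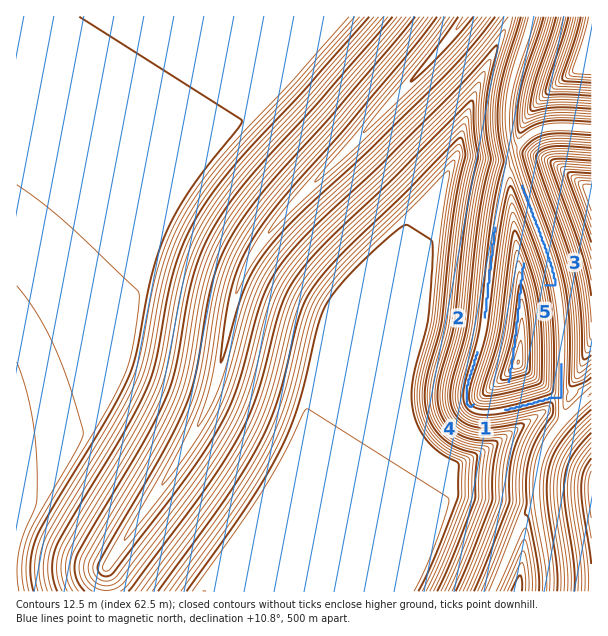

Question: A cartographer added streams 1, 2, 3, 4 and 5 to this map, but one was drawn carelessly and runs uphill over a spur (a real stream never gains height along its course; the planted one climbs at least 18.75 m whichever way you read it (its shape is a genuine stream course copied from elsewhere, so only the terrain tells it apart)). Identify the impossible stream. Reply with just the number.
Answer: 3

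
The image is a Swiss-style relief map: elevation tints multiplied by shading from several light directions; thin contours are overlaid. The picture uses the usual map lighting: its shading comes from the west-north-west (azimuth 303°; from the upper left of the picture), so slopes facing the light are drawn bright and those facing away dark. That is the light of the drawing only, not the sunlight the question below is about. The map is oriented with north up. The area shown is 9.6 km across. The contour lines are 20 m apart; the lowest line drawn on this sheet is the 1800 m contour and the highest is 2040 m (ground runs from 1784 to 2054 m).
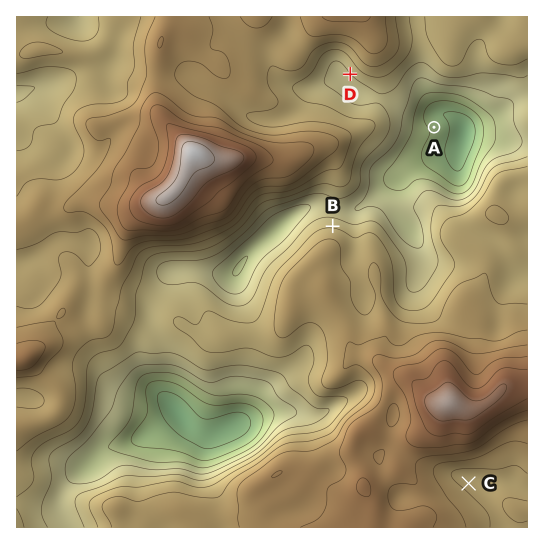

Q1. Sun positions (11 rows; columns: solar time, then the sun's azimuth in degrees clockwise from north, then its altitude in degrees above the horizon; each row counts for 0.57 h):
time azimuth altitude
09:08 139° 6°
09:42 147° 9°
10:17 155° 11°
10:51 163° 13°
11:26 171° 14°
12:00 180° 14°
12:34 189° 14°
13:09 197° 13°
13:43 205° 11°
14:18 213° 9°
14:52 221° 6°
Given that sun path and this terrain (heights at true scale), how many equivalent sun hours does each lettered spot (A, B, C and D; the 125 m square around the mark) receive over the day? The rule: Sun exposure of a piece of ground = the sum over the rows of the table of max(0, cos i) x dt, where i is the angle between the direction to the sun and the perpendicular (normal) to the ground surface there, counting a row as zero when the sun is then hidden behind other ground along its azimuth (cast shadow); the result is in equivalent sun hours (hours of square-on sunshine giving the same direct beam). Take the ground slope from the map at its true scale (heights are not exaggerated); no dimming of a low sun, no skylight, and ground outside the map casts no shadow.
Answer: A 1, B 0.6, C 1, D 1.5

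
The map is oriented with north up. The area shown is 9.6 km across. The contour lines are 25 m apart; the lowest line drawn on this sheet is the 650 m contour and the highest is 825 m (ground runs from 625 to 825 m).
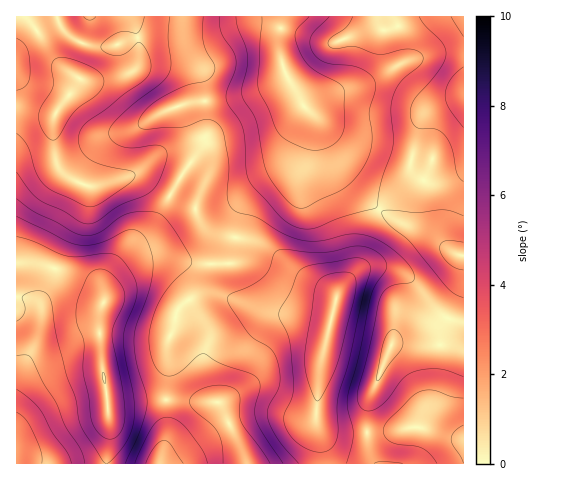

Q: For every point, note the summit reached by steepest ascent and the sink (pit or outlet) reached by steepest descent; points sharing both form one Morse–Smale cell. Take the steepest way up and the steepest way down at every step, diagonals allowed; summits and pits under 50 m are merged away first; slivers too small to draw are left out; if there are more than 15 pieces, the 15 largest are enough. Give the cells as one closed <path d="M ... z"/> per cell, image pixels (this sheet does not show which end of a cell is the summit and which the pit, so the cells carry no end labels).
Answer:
<path d="M172 196l-4 3-17 30-30 27-16 24 0 20-5 12-1 18 10 90-1 44 356-1-1-25-17-2-19-7-13-2-23 4-45 3-18-3-8-4-4-8 3-50 15-61 2-13-8-6-31-17-30-25-16-7-23-4-20-6-8-8-5-15z"/><path d="M304 106l-18 16-13 8-67 13-21 26-15 26 25 12 5 15 8 8 20 6 23 4 16 7 30 25 31 17 8 6-2 13-15 61-3 50 4 8 8 4 18 3 45-3 25-4 39 11 8 0 1-182-12-4-21-17-40-17-30-24-15-14-15-22-13-38z"/><path d="M463 16l-178 0-7 23 2 15 4 17 19 34 15 15 8 28 20 32 35 31 24 14 26 10 28 20 5 0z"/><path d="M284 16l-154 0 8 24 0 21-3 8-8 5-23 6-16 1-8-2-24 33-3 7 0 26 3 16 4 10 14 9 15 6 12-1 36-10 34 19 14-25 21-26 10-3 50-7 15-7 22-20-19-35-3-11-3-21z"/><path d="M129 16l-113 1 0 246 31 3 41 15 13 11 3 9 0-15 3-12 14-18 30-27 19-34-23-16-10-4-42 11-13-2-14-7-8-6-4-10-3-42 3-7 24-33 8 2 16-1 23-6 8-5 3-8 0-21-3-13z"/><path d="M36 263l-20 1 0 199 90 1 3-20 0-24-10-90 5-33-4-6-12-10z"/>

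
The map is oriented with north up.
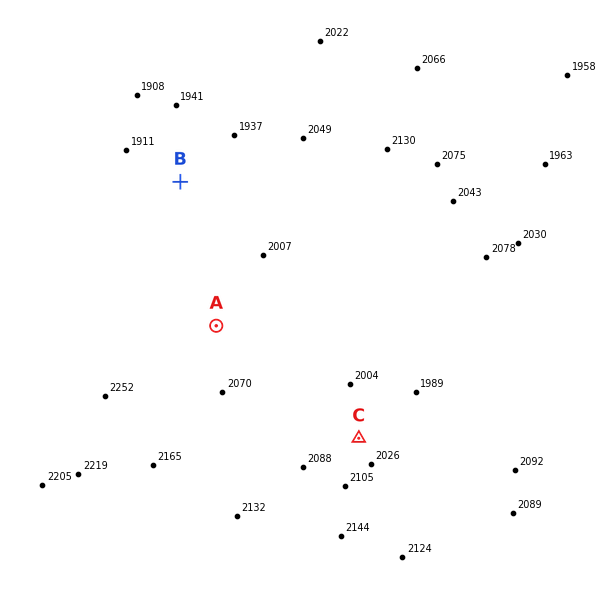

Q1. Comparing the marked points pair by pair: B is below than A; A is above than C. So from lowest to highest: B C A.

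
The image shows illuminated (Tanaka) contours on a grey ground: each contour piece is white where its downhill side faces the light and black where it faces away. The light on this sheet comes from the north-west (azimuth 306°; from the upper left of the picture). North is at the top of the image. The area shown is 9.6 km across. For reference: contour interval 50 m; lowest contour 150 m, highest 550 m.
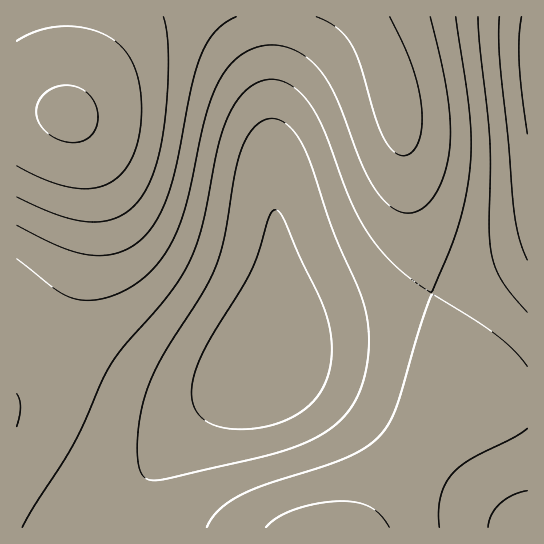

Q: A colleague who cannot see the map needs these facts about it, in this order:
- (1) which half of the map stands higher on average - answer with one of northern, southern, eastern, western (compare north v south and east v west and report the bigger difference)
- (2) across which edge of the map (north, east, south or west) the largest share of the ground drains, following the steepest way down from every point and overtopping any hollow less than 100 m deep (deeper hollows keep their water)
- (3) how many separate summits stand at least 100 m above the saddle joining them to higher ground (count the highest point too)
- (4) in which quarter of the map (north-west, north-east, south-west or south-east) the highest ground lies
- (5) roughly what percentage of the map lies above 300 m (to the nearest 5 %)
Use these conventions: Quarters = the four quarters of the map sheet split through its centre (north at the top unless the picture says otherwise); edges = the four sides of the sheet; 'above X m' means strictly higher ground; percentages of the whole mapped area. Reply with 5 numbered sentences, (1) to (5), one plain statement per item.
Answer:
(1) Taken as a whole, the northern half is higher than the southern.
(2) Most of the ground drains across the southern edge.
(3) Counting only tops that stand 100 m proud, the map has 1 summit.
(4) The highest point lies in the north-west quarter of the map.
(5) Ground above 300 m makes up about 55 % of the sheet.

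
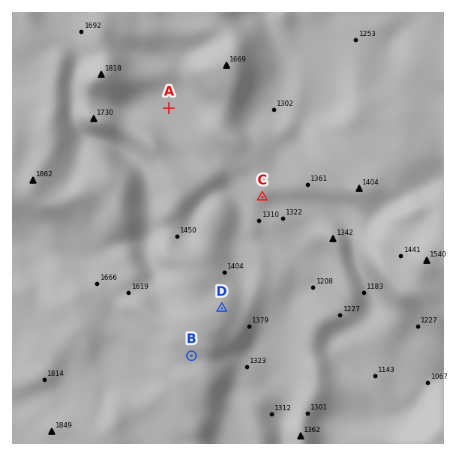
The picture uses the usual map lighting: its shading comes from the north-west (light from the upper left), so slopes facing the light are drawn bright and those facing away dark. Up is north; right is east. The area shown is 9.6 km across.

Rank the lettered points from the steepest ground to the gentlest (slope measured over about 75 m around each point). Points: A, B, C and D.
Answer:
D C B A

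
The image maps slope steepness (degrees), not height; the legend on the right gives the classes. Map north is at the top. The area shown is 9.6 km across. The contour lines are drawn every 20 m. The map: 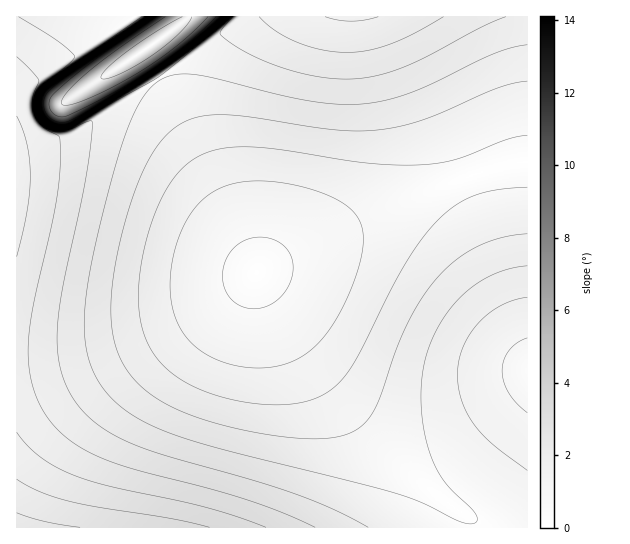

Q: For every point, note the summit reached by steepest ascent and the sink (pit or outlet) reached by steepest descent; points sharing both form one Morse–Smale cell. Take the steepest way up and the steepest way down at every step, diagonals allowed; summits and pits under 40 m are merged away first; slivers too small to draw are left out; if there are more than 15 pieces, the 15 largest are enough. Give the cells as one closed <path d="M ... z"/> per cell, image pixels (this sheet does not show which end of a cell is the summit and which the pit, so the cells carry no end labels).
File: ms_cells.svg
<path d="M159 80l-88 56-55 11 0 380 457 1-1-7-6-6-41-30-54-51-28-32-39-51-43-66-14-39-64-125z"/><path d="M527 16l-280 0-49 37-39 26 24 42 75 151 52-28 103-47 72-26 32-8 10 0z"/><path d="M527 163l-10 0-32 8-72 26-103 47-40 20-13 9 10 21 37 57 45 59 22 24 44 43 34 27 17 11 6 6 2 7 54-1z"/><path d="M186 16l-169 0-1 130 42-6 13-4 87-56-17-27 38-28 8-7z"/><path d="M246 16l-59 0-8 9-38 28 16 25 4 1 37-26z"/>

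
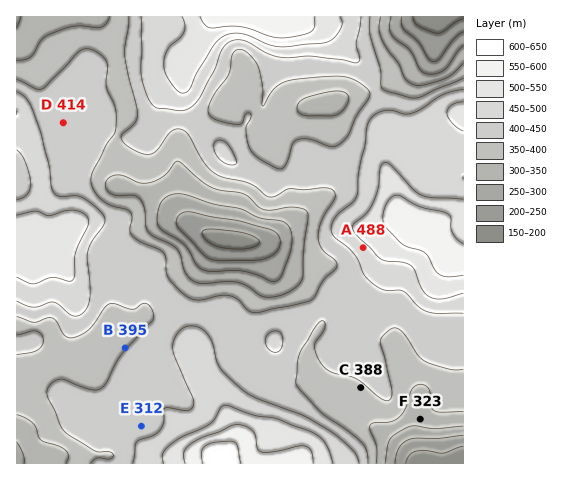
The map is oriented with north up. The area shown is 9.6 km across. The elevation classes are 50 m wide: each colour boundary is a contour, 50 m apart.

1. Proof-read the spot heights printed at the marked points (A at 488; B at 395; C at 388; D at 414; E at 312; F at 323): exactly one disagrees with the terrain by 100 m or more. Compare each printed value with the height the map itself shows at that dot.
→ E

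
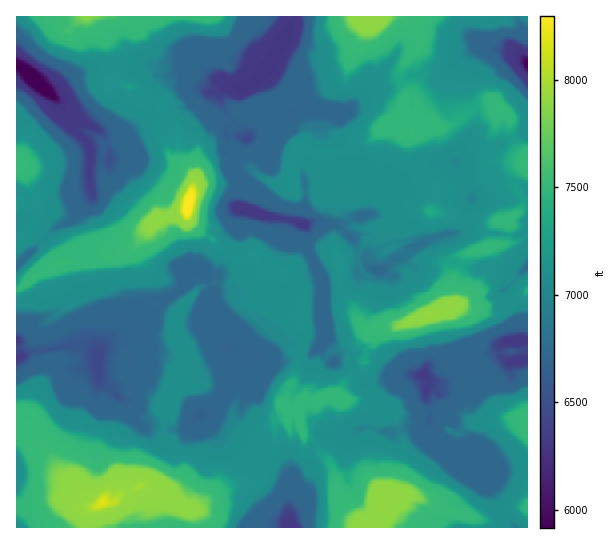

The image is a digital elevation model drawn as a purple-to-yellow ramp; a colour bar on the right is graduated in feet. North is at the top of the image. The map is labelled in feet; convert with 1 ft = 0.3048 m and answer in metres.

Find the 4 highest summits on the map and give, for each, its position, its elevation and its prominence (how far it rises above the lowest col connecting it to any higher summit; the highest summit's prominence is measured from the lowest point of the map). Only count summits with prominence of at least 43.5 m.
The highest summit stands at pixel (189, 206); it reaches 2529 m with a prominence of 726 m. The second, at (102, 503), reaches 2497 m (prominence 333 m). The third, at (430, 314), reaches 2411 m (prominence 242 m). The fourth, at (381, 503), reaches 2410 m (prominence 241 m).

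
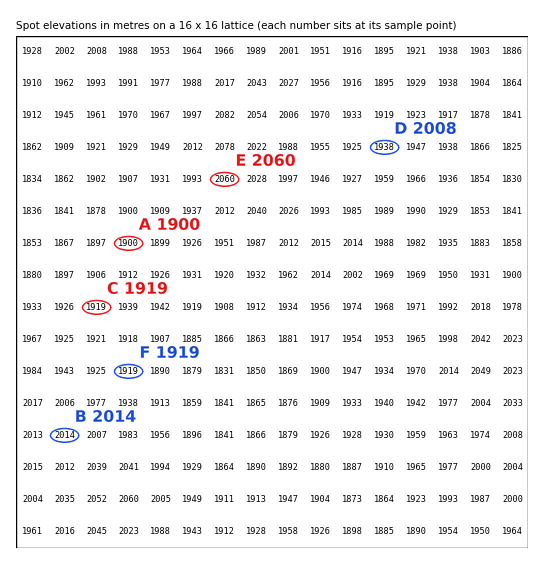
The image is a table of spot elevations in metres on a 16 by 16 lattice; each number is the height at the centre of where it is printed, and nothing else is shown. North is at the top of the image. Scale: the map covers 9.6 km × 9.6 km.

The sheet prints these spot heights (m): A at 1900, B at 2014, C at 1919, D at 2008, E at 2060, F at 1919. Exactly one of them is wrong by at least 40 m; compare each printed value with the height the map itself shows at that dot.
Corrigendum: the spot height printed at D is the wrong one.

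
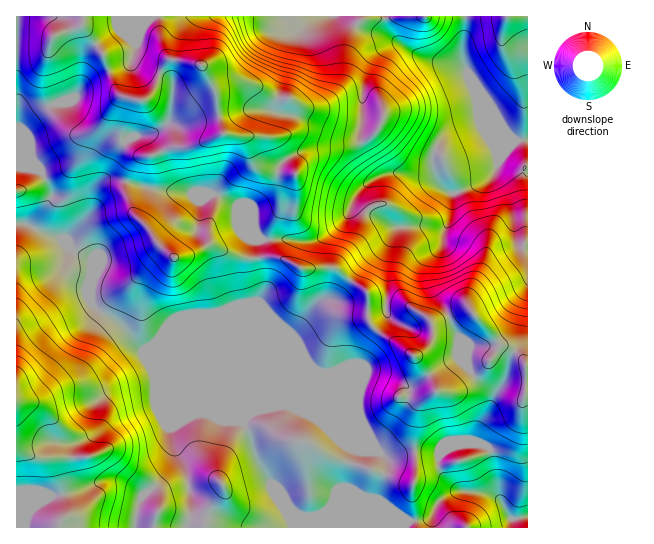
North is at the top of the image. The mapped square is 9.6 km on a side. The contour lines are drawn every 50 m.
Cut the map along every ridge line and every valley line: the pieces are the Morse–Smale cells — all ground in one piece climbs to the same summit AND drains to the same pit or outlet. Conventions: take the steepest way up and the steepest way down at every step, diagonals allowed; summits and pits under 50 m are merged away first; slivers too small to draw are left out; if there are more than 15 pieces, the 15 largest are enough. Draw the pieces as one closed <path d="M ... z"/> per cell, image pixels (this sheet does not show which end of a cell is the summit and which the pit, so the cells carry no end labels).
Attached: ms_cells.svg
<path d="M26 224l-10 1 0 221 15 10 16 1 8 5 10 44 0 9-5 7 1 6 467-1-1-11-16 3-4-6-8-16-7-44-10-9-23 0-18 8-26-1-21 6-8 0-12-8-43-17-18-16-26-11-10 0-18 4-9 4-8 10-56-55-43-17-21-26-24-14-6-6-1-16 4-11 0-13-5-8-16-6-11-11z"/><path d="M347 16l-264 0 0 7-4 4-20 6-8 8-7 25 0 16 4 19 5 13 17 17 5 2 12 0 7-2 9-9 15-23 12 0-7 19-2 21 6 8 14 10-9 6-5 14 0 6 32 8 26 1 9 3 19-2 8 3 14 8 18 21 7 13-4 4 2 15 21 0 27 12 29-1 15 12 10-13 25-22 12-17 44 0 5-3 6-14 0-17-5-2-17-17-49-2-17-23-4-9 0-14 3-9 0-29 5-20 5-11 8-7 9-6 10-2-14-8-17-4-11-6z"/><path d="M351 281l-13 16-15 3-6 4-25 30-32 75 27-4 15 6 15 8 14 13 43 17 12 8 8 0 21-6 26 1 18-8 23 0 10 9 7 44 8 16 4 6 16-3 1-122-3-1 2-26-6-10-8-8-14-4-10 17-22 19-17 11-11 0-3-2-5-13-10-14-8-8-34-22-8-8-3-6 0-25-3-5z"/><path d="M501 157l-6 16-8 7-35 14 0 17-6 14-5 3-44 0-12 17-12 9-22 25 17 15 0 25 3 6 8 8 34 22 8 8 10 14 5 13 3 2 11 0 17-11 22-19 10-16 3-1 11 4 11 12 3 6-2 26 3 0 0-220-19-9z"/><path d="M119 180l-16 1-7 8-7 26-21 24 1 7 5 5 19 10 2 17-4 11 1 16 6 6 24 14 21 26 43 17 57 55 4-12 0-78 17-43-7-32-20-2-23-11-7 0-21 11-12 1-17-14-12-18-10-10-10-21 0-12z"/><path d="M401 43l-16 5-12 10-5 11-5 20 0 29-3 9 0 14 16 28 5 4 49 2 20 18 13-2 24-11 8-7 6-16 8 7 18 8 1-31-14-1-9-9-6-12-22-24-10-25-10-6-31-5-24-14z"/><path d="M82 16l-66 1 0 206 14 2 8 6 25 9 6 5-1-6 15-14 9-15 1-16 3-5 11-9 19 1 6-18 9-6-14-10-6-8 2-21 7-19-12 0-15 23-9 9-7 2-12 0-5-2-17-17-2-5-7-27 0-16 7-25 8-8 20-6 4-4z"/><path d="M279 257l-22 1 7 32-17 43-1 84 15-10 31-73 25-30 6-4 15-3 13-16-16-13-29 1z"/><path d="M126 181l-1 13 10 21 10 10 12 18 17 14 16-2 17-10 7 0 15 8 13 4 13 2 2-2-1-15 4-4-7-13-18-21-22-11-19 2-9-3-26-1z"/><path d="M527 16l-62 1 0 14-2 11 0 17 2 10 15 30 13 14 12 18 9 9 14-1z"/><path d="M17 447l-1 80 43 1 1-6 5-7 0-9-10-44-8-5-16-1z"/><path d="M465 16l-79 0-1 6 6 13 22 17 17 8 27 4 8 4-2-9z"/><path d="M385 16l-37 1 10 8 11 6 22 6-4-8z"/>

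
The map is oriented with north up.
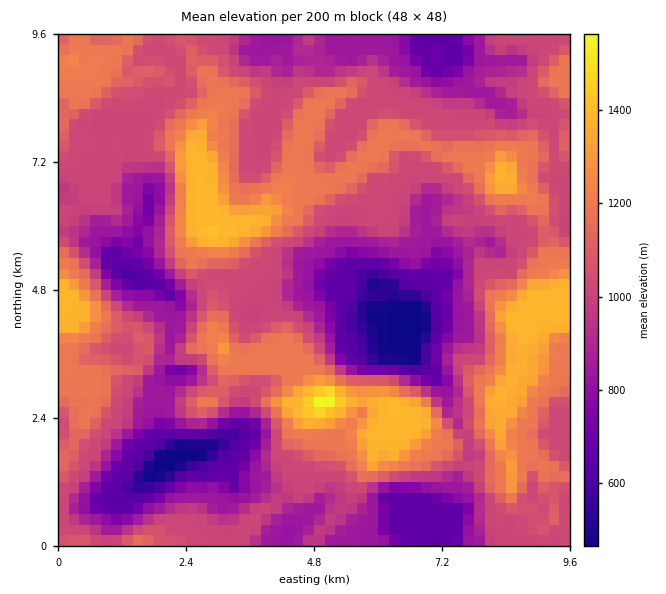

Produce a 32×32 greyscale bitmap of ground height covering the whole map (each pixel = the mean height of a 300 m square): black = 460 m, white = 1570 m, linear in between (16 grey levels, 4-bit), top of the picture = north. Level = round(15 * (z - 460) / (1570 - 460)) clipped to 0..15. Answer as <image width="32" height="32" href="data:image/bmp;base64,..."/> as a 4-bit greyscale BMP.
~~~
<image width="32" height="32" href="data:image/bmp;base64,Qk12AgAAAAAAAHYAAAAoAAAAIAAAACAAAAABAAQAAAAAAAACAAATCwAAEwsAABAAAAAAAAAAAAAAABEREQAiIiIAMzMzAERERABVVVUAZmZmAHd3dwCIiIgAmZmZAKqqqgC7u7sAzMzMAN3d3QDu7u4A////AIh3iYiId2VWZVVDMzRoiIh2VFeIh3d2VWZVMzM0aIiIdTM0VmVWd2ZXdTMzNHiYiIYzIjRVRFZ3d3ZERFV5qJiHUyABMzRXiIiamIdnirmpmHQyAAEjV4iZrMuql4q6mJiGMyEREkeaqrzMuqebqoiKh2Q0VDJHrLus3cuHrLqImph1Vplles3tvN3KZ6zKmKqodVaJiIrN7czLlli8y6mqqYZUWJmJqrmHdUNYq8yqqZmIVmmqqqqVMhETaIrMuqqYiWaauaqpcyEAA1Z6zLrLqYhliqiJmGMhAAJFeszMzLl2VXmXeHZTIAACRYvN3MynVUR4iHdlQyEREkWKvN3KdCI1eIiHZTMhEjM1iJvMqVMjWKmYiGVDMjRDRXeJqpZDRGm7uoh1VUVVVFVmeKp2VURqzdy6mHZmdlVnZ3iYd2ZUas3cy6mHeIdVd3iIl3d3VFrNuruqmIiHZWeKqph3h1VazbmaqqqYiHZ4rMqHiIdmasyoiaqaqZiIiqy6iIiIeIvMqHiqiJqoiaqrqpiIiIiay6h4qpiKqqmImZmImHd4iruoiJqoiJmIiId4iJmIiIiaqYiKqYiIh3dlZ3iqqIiIiqqIiJmYh2ZVVniaqqqZiJqId2dneHVTRWZnmqqqmIiYhlVWZVZVMzNWV4mamaiIiHZVVmVVVTM0Z3eI"/>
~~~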